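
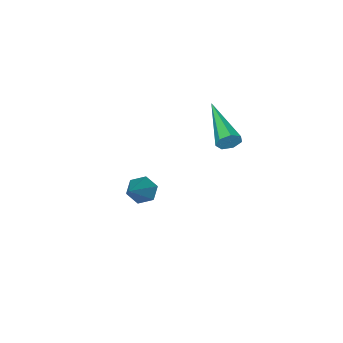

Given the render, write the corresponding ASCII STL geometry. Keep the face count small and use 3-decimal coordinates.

solid 
facet normal 0.423 0.862 -0.281
outer loop
vertex -0.411 0.164 2.171
vertex -0.564 0.381 2.607
vertex -0.127 0.135 2.51
endloop
endfacet
facet normal 0.539 -0.671 -0.509
outer loop
vertex -0.411 0.164 2.171
vertex -0.127 0.135 2.51
vertex -1.476 -1.481 3.213
endloop
endfacet
facet normal 0.422 0.861 -0.282
outer loop
vertex -0.127 0.135 2.51
vertex -0.564 0.381 2.607
vertex -0.173 0.292 2.921
endloop
endfacet
facet normal 0.793 -0.534 0.293
outer loop
vertex -0.127 0.135 2.51
vertex -0.173 0.292 2.921
vertex -1.476 -1.481 3.213
endloop
endfacet
facet normal 0.421 0.862 -0.280
outer loop
vertex -0.173 0.292 2.921
vertex -0.564 0.381 2.607
vertex -0.513 0.515 3.096
endloop
endfacet
facet normal 0.384 -0.132 0.914
outer loop
vertex -0.173 0.292 2.921
vertex -0.513 0.515 3.096
vertex -1.476 -1.481 3.213
endloop
endfacet
facet normal 0.422 0.862 -0.280
outer loop
vertex -0.513 0.515 3.096
vertex -0.564 0.381 2.607
vertex -0.891 0.637 2.902
endloop
endfacet
facet normal -0.382 0.237 0.893
outer loop
vertex -0.513 0.515 3.096
vertex -0.891 0.637 2.902
vertex -1.476 -1.481 3.213
endloop
endfacet
facet normal 0.422 0.862 -0.280
outer loop
vertex -0.891 0.637 2.902
vertex -0.564 0.381 2.607
vertex -1.023 0.566 2.485
endloop
endfacet
facet normal -0.925 0.291 0.243
outer loop
vertex -0.891 0.637 2.902
vertex -1.023 0.566 2.485
vertex -1.476 -1.481 3.213
endloop
endfacet
facet normal 0.422 0.862 -0.280
outer loop
vertex -1.023 0.566 2.485
vertex -0.564 0.381 2.607
vertex -0.81 0.356 2.16
endloop
endfacet
facet normal -0.839 -0.008 -0.544
outer loop
vertex -1.023 0.566 2.485
vertex -0.81 0.356 2.16
vertex -1.476 -1.481 3.213
endloop
endfacet
facet normal 0.422 0.862 -0.281
outer loop
vertex -0.81 0.356 2.16
vertex -0.564 0.381 2.607
vertex -0.411 0.164 2.171
endloop
endfacet
facet normal -0.186 -0.437 -0.880
outer loop
vertex -0.81 0.356 2.16
vertex -0.411 0.164 2.171
vertex -1.476 -1.481 3.213
endloop
endfacet
facet normal -0.674 -0.411 -0.613
outer loop
vertex 0.246 -3.657 -2.964
vertex -0.115 -3.817 -2.46
vertex -0.199 -3.251 -2.747
endloop
endfacet
facet normal 0.412 0.737 -0.536
outer loop
vertex 0.246 -3.657 -2.964
vertex -0.199 -3.251 -2.747
vertex 1.315 -2.943 -1.16
endloop
endfacet
facet normal -0.674 -0.411 -0.613
outer loop
vertex -0.199 -3.251 -2.747
vertex -0.115 -3.817 -2.46
vertex -0.56 -3.411 -2.243
endloop
endfacet
facet normal -0.292 0.952 0.093
outer loop
vertex -0.199 -3.251 -2.747
vertex -0.56 -3.411 -2.243
vertex 1.315 -2.943 -1.16
endloop
endfacet
facet normal -0.675 -0.412 -0.613
outer loop
vertex -0.56 -3.411 -2.243
vertex -0.115 -3.817 -2.46
vertex -0.475 -3.977 -1.956
endloop
endfacet
facet normal -0.532 0.318 0.785
outer loop
vertex -0.56 -3.411 -2.243
vertex -0.475 -3.977 -1.956
vertex 1.315 -2.943 -1.16
endloop
endfacet
facet normal -0.674 -0.414 -0.612
outer loop
vertex -0.475 -3.977 -1.956
vertex -0.115 -3.817 -2.46
vertex -0.03 -4.382 -2.172
endloop
endfacet
facet normal -0.071 -0.529 0.846
outer loop
vertex -0.475 -3.977 -1.956
vertex -0.03 -4.382 -2.172
vertex 1.315 -2.943 -1.16
endloop
endfacet
facet normal -0.674 -0.413 -0.612
outer loop
vertex -0.03 -4.382 -2.172
vertex -0.115 -3.817 -2.46
vertex 0.33 -4.222 -2.677
endloop
endfacet
facet normal 0.633 -0.743 0.216
outer loop
vertex -0.03 -4.382 -2.172
vertex 0.33 -4.222 -2.677
vertex 1.315 -2.943 -1.16
endloop
endfacet
facet normal -0.674 -0.412 -0.613
outer loop
vertex 0.33 -4.222 -2.677
vertex -0.115 -3.817 -2.46
vertex 0.246 -3.657 -2.964
endloop
endfacet
facet normal 0.874 -0.111 -0.474
outer loop
vertex 0.33 -4.222 -2.677
vertex 0.246 -3.657 -2.964
vertex 1.315 -2.943 -1.16
endloop
endfacet

endsolid


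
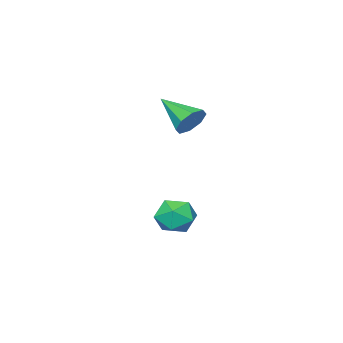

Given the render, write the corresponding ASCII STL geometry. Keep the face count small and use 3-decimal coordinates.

solid 
facet normal -0.030 0.876 -0.481
outer loop
vertex -0.413 -3.603 2.266
vertex -0.674 -3.308 2.82
vertex -0.045 -3.416 2.584
endloop
endfacet
facet normal 0.668 -0.622 -0.407
outer loop
vertex -0.413 -3.603 2.266
vertex -0.045 -3.416 2.584
vertex -0.626 -4.692 3.58
endloop
endfacet
facet normal -0.030 0.876 -0.481
outer loop
vertex -0.045 -3.416 2.584
vertex -0.674 -3.308 2.82
vertex -0.046 -3.166 3.04
endloop
endfacet
facet normal 0.940 -0.299 0.166
outer loop
vertex -0.045 -3.416 2.584
vertex -0.046 -3.166 3.04
vertex -0.626 -4.692 3.58
endloop
endfacet
facet normal -0.030 0.877 -0.480
outer loop
vertex -0.046 -3.166 3.04
vertex -0.674 -3.308 2.82
vertex -0.414 -2.999 3.368
endloop
endfacet
facet normal 0.668 0.010 0.744
outer loop
vertex -0.046 -3.166 3.04
vertex -0.414 -2.999 3.368
vertex -0.626 -4.692 3.58
endloop
endfacet
facet normal -0.030 0.877 -0.480
outer loop
vertex -0.414 -2.999 3.368
vertex -0.674 -3.308 2.82
vertex -0.934 -3.013 3.375
endloop
endfacet
facet normal 0.010 0.123 0.992
outer loop
vertex -0.414 -2.999 3.368
vertex -0.934 -3.013 3.375
vertex -0.626 -4.692 3.58
endloop
endfacet
facet normal -0.029 0.877 -0.480
outer loop
vertex -0.934 -3.013 3.375
vertex -0.674 -3.308 2.82
vertex -1.302 -3.199 3.057
endloop
endfacet
facet normal -0.646 -0.025 0.763
outer loop
vertex -0.934 -3.013 3.375
vertex -1.302 -3.199 3.057
vertex -0.626 -4.692 3.58
endloop
endfacet
facet normal -0.030 0.876 -0.481
outer loop
vertex -1.302 -3.199 3.057
vertex -0.674 -3.308 2.82
vertex -1.301 -3.45 2.6
endloop
endfacet
facet normal -0.918 -0.349 0.190
outer loop
vertex -1.302 -3.199 3.057
vertex -1.301 -3.45 2.6
vertex -0.626 -4.692 3.58
endloop
endfacet
facet normal -0.030 0.876 -0.481
outer loop
vertex -1.301 -3.45 2.6
vertex -0.674 -3.308 2.82
vertex -0.933 -3.617 2.273
endloop
endfacet
facet normal -0.645 -0.658 -0.390
outer loop
vertex -1.301 -3.45 2.6
vertex -0.933 -3.617 2.273
vertex -0.626 -4.692 3.58
endloop
endfacet
facet normal -0.030 0.876 -0.481
outer loop
vertex -0.933 -3.617 2.273
vertex -0.674 -3.308 2.82
vertex -0.413 -3.603 2.266
endloop
endfacet
facet normal 0.012 -0.771 -0.637
outer loop
vertex -0.933 -3.617 2.273
vertex -0.413 -3.603 2.266
vertex -0.626 -4.692 3.58
endloop
endfacet
facet normal -0.559 0.768 0.314
outer loop
vertex -0.684 -3.03 -1.477
vertex -0.281 -3.034 -0.751
vertex 0.002 -2.571 -1.379
endloop
endfacet
facet normal -0.472 0.789 -0.393
outer loop
vertex -0.684 -3.03 -1.477
vertex 0.002 -2.571 -1.379
vertex -0.118 -2.994 -2.084
endloop
endfacet
facet normal -0.725 0.179 -0.665
outer loop
vertex -0.684 -3.03 -1.477
vertex -0.118 -2.994 -2.084
vertex -0.474 -3.719 -1.891
endloop
endfacet
facet normal -0.968 -0.220 -0.125
outer loop
vertex -0.684 -3.03 -1.477
vertex -0.474 -3.719 -1.891
vertex -0.575 -3.744 -1.067
endloop
endfacet
facet normal -0.865 0.144 0.481
outer loop
vertex -0.684 -3.03 -1.477
vertex -0.575 -3.744 -1.067
vertex -0.281 -3.034 -0.751
endloop
endfacet
facet normal 0.227 0.818 -0.529
outer loop
vertex -0.118 -2.994 -2.084
vertex 0.002 -2.571 -1.379
vertex 0.635 -2.976 -1.733
endloop
endfacet
facet normal 0.088 0.782 0.616
outer loop
vertex 0.002 -2.571 -1.379
vertex -0.281 -3.034 -0.751
vertex 0.534 -3.001 -0.909
endloop
endfacet
facet normal -0.407 -0.225 0.885
outer loop
vertex -0.281 -3.034 -0.751
vertex -0.575 -3.744 -1.067
vertex 0.178 -3.726 -0.716
endloop
endfacet
facet normal -0.574 -0.814 -0.095
outer loop
vertex -0.575 -3.744 -1.067
vertex -0.474 -3.719 -1.891
vertex 0.058 -4.149 -1.421
endloop
endfacet
facet normal -0.181 -0.169 -0.969
outer loop
vertex -0.474 -3.719 -1.891
vertex -0.118 -2.994 -2.084
vertex 0.341 -3.686 -2.049
endloop
endfacet
facet normal 0.968 0.220 0.125
outer loop
vertex 0.744 -3.69 -1.323
vertex 0.635 -2.976 -1.733
vertex 0.534 -3.001 -0.909
endloop
endfacet
facet normal 0.725 -0.179 0.665
outer loop
vertex 0.744 -3.69 -1.323
vertex 0.534 -3.001 -0.909
vertex 0.178 -3.726 -0.716
endloop
endfacet
facet normal 0.472 -0.789 0.393
outer loop
vertex 0.744 -3.69 -1.323
vertex 0.178 -3.726 -0.716
vertex 0.058 -4.149 -1.421
endloop
endfacet
facet normal 0.559 -0.768 -0.314
outer loop
vertex 0.744 -3.69 -1.323
vertex 0.058 -4.149 -1.421
vertex 0.341 -3.686 -2.049
endloop
endfacet
facet normal 0.865 -0.144 -0.481
outer loop
vertex 0.744 -3.69 -1.323
vertex 0.341 -3.686 -2.049
vertex 0.635 -2.976 -1.733
endloop
endfacet
facet normal 0.574 0.814 0.095
outer loop
vertex 0.534 -3.001 -0.909
vertex 0.635 -2.976 -1.733
vertex 0.002 -2.571 -1.379
endloop
endfacet
facet normal 0.181 0.169 0.969
outer loop
vertex 0.178 -3.726 -0.716
vertex 0.534 -3.001 -0.909
vertex -0.281 -3.034 -0.751
endloop
endfacet
facet normal -0.227 -0.818 0.529
outer loop
vertex 0.058 -4.149 -1.421
vertex 0.178 -3.726 -0.716
vertex -0.575 -3.744 -1.067
endloop
endfacet
facet normal -0.088 -0.782 -0.616
outer loop
vertex 0.341 -3.686 -2.049
vertex 0.058 -4.149 -1.421
vertex -0.474 -3.719 -1.891
endloop
endfacet
facet normal 0.407 0.225 -0.885
outer loop
vertex 0.635 -2.976 -1.733
vertex 0.341 -3.686 -2.049
vertex -0.118 -2.994 -2.084
endloop
endfacet

endsolid


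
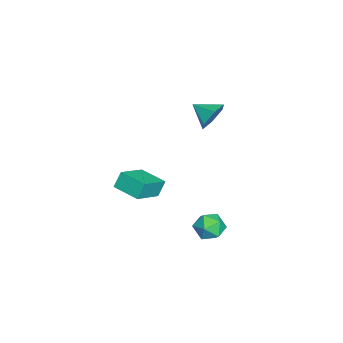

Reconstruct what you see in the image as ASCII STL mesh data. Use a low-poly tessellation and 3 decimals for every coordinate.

solid 
facet normal -0.803 0.404 -0.439
outer loop
vertex -0.8 -1.946 -1.965
vertex -0.078 -0.7 -2.139
vertex -0.491 -2.241 -2.802
endloop
endfacet
facet normal -0.497 -0.859 0.119
outer loop
vertex 0.938 -2.96 -2.021
vertex -0.8 -1.946 -1.965
vertex -0.491 -2.241 -2.802
endloop
endfacet
facet normal -0.802 0.404 -0.439
outer loop
vertex -0.491 -2.241 -2.802
vertex -0.078 -0.7 -2.139
vertex 0.231 -0.996 -2.976
endloop
endfacet
facet normal 0.328 -0.315 -0.891
outer loop
vertex 0.231 -0.996 -2.976
vertex 0.938 -2.96 -2.021
vertex -0.491 -2.241 -2.802
endloop
endfacet
facet normal -0.328 0.315 0.891
outer loop
vertex -0.8 -1.946 -1.965
vertex 1.351 -1.419 -1.358
vertex -0.078 -0.7 -2.139
endloop
endfacet
facet normal -0.497 -0.859 0.120
outer loop
vertex 0.629 -2.664 -1.184
vertex -0.8 -1.946 -1.965
vertex 0.938 -2.96 -2.021
endloop
endfacet
facet normal -0.328 0.315 0.890
outer loop
vertex 0.629 -2.664 -1.184
vertex 1.351 -1.419 -1.358
vertex -0.8 -1.946 -1.965
endloop
endfacet
facet normal 0.498 0.859 -0.120
outer loop
vertex -0.078 -0.7 -2.139
vertex 1.351 -1.419 -1.358
vertex 0.231 -0.996 -2.976
endloop
endfacet
facet normal 0.329 -0.315 -0.891
outer loop
vertex 1.66 -1.714 -2.195
vertex 0.938 -2.96 -2.021
vertex 0.231 -0.996 -2.976
endloop
endfacet
facet normal 0.497 0.859 -0.119
outer loop
vertex 0.231 -0.996 -2.976
vertex 1.351 -1.419 -1.358
vertex 1.66 -1.714 -2.195
endloop
endfacet
facet normal 0.803 -0.404 0.439
outer loop
vertex 1.66 -1.714 -2.195
vertex 0.629 -2.664 -1.184
vertex 0.938 -2.96 -2.021
endloop
endfacet
facet normal 0.803 -0.404 0.439
outer loop
vertex 1.351 -1.419 -1.358
vertex 0.629 -2.664 -1.184
vertex 1.66 -1.714 -2.195
endloop
endfacet
facet normal 0.330 0.852 -0.405
outer loop
vertex -2.713 0.671 -0.13
vertex -3.025 1.129 0.579
vertex -2.185 0.807 0.586
endloop
endfacet
facet normal 0.451 -0.877 -0.166
outer loop
vertex -2.713 0.671 -0.13
vertex -2.185 0.807 0.586
vertex -3.435 0.071 1.081
endloop
endfacet
facet normal 0.330 0.852 -0.405
outer loop
vertex -2.185 0.807 0.586
vertex -3.025 1.129 0.579
vertex -2.497 1.265 1.295
endloop
endfacet
facet normal 0.568 -0.555 0.608
outer loop
vertex -2.185 0.807 0.586
vertex -2.497 1.265 1.295
vertex -3.435 0.071 1.081
endloop
endfacet
facet normal 0.330 0.853 -0.405
outer loop
vertex -2.497 1.265 1.295
vertex -3.025 1.129 0.579
vertex -3.338 1.587 1.288
endloop
endfacet
facet normal -0.059 -0.131 0.990
outer loop
vertex -2.497 1.265 1.295
vertex -3.338 1.587 1.288
vertex -3.435 0.071 1.081
endloop
endfacet
facet normal 0.330 0.853 -0.405
outer loop
vertex -3.338 1.587 1.288
vertex -3.025 1.129 0.579
vertex -3.866 1.451 0.571
endloop
endfacet
facet normal -0.802 -0.030 0.596
outer loop
vertex -3.338 1.587 1.288
vertex -3.866 1.451 0.571
vertex -3.435 0.071 1.081
endloop
endfacet
facet normal 0.330 0.852 -0.405
outer loop
vertex -3.866 1.451 0.571
vertex -3.025 1.129 0.579
vertex -3.553 0.993 -0.137
endloop
endfacet
facet normal -0.919 -0.353 -0.178
outer loop
vertex -3.866 1.451 0.571
vertex -3.553 0.993 -0.137
vertex -3.435 0.071 1.081
endloop
endfacet
facet normal 0.330 0.852 -0.405
outer loop
vertex -3.553 0.993 -0.137
vertex -3.025 1.129 0.579
vertex -2.713 0.671 -0.13
endloop
endfacet
facet normal -0.293 -0.776 -0.559
outer loop
vertex -3.553 0.993 -0.137
vertex -2.713 0.671 -0.13
vertex -3.435 0.071 1.081
endloop
endfacet
facet normal -0.300 0.816 0.494
outer loop
vertex 3.017 2.607 -2.583
vertex 2.643 2.127 -2.017
vertex 3.435 2.354 -1.911
endloop
endfacet
facet normal 0.317 0.936 0.155
outer loop
vertex 3.017 2.607 -2.583
vertex 3.435 2.354 -1.911
vertex 3.805 2.352 -2.655
endloop
endfacet
facet normal 0.214 0.814 -0.541
outer loop
vertex 3.017 2.607 -2.583
vertex 3.805 2.352 -2.655
vertex 3.241 2.124 -3.221
endloop
endfacet
facet normal -0.467 0.619 -0.632
outer loop
vertex 3.017 2.607 -2.583
vertex 3.241 2.124 -3.221
vertex 2.523 1.985 -2.827
endloop
endfacet
facet normal -0.784 0.620 0.008
outer loop
vertex 3.017 2.607 -2.583
vertex 2.523 1.985 -2.827
vertex 2.643 2.127 -2.017
endloop
endfacet
facet normal 0.794 0.462 0.394
outer loop
vertex 3.805 2.352 -2.655
vertex 3.435 2.354 -1.911
vertex 3.917 1.715 -2.133
endloop
endfacet
facet normal -0.203 0.270 0.941
outer loop
vertex 3.435 2.354 -1.911
vertex 2.643 2.127 -2.017
vertex 3.199 1.576 -1.739
endloop
endfacet
facet normal -0.987 -0.047 0.154
outer loop
vertex 2.643 2.127 -2.017
vertex 2.523 1.985 -2.827
vertex 2.635 1.348 -2.305
endloop
endfacet
facet normal -0.473 -0.051 -0.880
outer loop
vertex 2.523 1.985 -2.827
vertex 3.241 2.124 -3.221
vertex 3.005 1.346 -3.049
endloop
endfacet
facet normal 0.628 0.264 -0.732
outer loop
vertex 3.241 2.124 -3.221
vertex 3.805 2.352 -2.655
vertex 3.797 1.573 -2.943
endloop
endfacet
facet normal 0.467 -0.619 0.632
outer loop
vertex 3.423 1.093 -2.377
vertex 3.917 1.715 -2.133
vertex 3.199 1.576 -1.739
endloop
endfacet
facet normal -0.214 -0.814 0.541
outer loop
vertex 3.423 1.093 -2.377
vertex 3.199 1.576 -1.739
vertex 2.635 1.348 -2.305
endloop
endfacet
facet normal -0.317 -0.936 -0.155
outer loop
vertex 3.423 1.093 -2.377
vertex 2.635 1.348 -2.305
vertex 3.005 1.346 -3.049
endloop
endfacet
facet normal 0.300 -0.816 -0.494
outer loop
vertex 3.423 1.093 -2.377
vertex 3.005 1.346 -3.049
vertex 3.797 1.573 -2.943
endloop
endfacet
facet normal 0.784 -0.620 -0.008
outer loop
vertex 3.423 1.093 -2.377
vertex 3.797 1.573 -2.943
vertex 3.917 1.715 -2.133
endloop
endfacet
facet normal 0.473 0.051 0.880
outer loop
vertex 3.199 1.576 -1.739
vertex 3.917 1.715 -2.133
vertex 3.435 2.354 -1.911
endloop
endfacet
facet normal -0.628 -0.264 0.732
outer loop
vertex 2.635 1.348 -2.305
vertex 3.199 1.576 -1.739
vertex 2.643 2.127 -2.017
endloop
endfacet
facet normal -0.794 -0.462 -0.394
outer loop
vertex 3.005 1.346 -3.049
vertex 2.635 1.348 -2.305
vertex 2.523 1.985 -2.827
endloop
endfacet
facet normal 0.203 -0.270 -0.941
outer loop
vertex 3.797 1.573 -2.943
vertex 3.005 1.346 -3.049
vertex 3.241 2.124 -3.221
endloop
endfacet
facet normal 0.987 0.047 -0.154
outer loop
vertex 3.917 1.715 -2.133
vertex 3.797 1.573 -2.943
vertex 3.805 2.352 -2.655
endloop
endfacet

endsolid


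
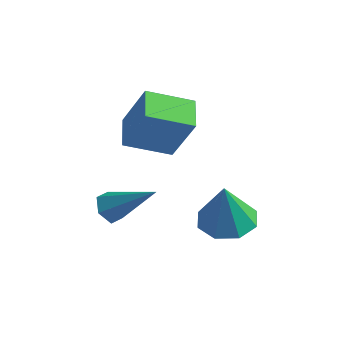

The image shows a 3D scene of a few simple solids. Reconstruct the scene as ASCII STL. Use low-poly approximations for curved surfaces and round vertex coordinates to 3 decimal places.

solid 
facet normal -0.017 0.155 -0.988
outer loop
vertex 1.619 2.006 -3.417
vertex 0.985 1.166 -3.538
vertex 0.833 2.202 -3.373
endloop
endfacet
facet normal 0.227 0.778 0.586
outer loop
vertex 1.619 2.006 -3.417
vertex 0.833 2.202 -3.373
vertex 1.015 0.874 -1.682
endloop
endfacet
facet normal -0.016 0.155 -0.988
outer loop
vertex 0.833 2.202 -3.373
vertex 0.985 1.166 -3.538
vertex 0.136 1.791 -3.426
endloop
endfacet
facet normal -0.445 0.680 0.582
outer loop
vertex 0.833 2.202 -3.373
vertex 0.136 1.791 -3.426
vertex 1.015 0.874 -1.682
endloop
endfacet
facet normal -0.016 0.155 -0.988
outer loop
vertex 0.136 1.791 -3.426
vertex 0.985 1.166 -3.538
vertex -0.064 1.014 -3.545
endloop
endfacet
facet normal -0.852 0.142 0.504
outer loop
vertex 0.136 1.791 -3.426
vertex -0.064 1.014 -3.545
vertex 1.015 0.874 -1.682
endloop
endfacet
facet normal -0.016 0.156 -0.988
outer loop
vertex -0.064 1.014 -3.545
vertex 0.985 1.166 -3.538
vertex 0.35 0.326 -3.66
endloop
endfacet
facet normal -0.755 -0.521 0.398
outer loop
vertex -0.064 1.014 -3.545
vertex 0.35 0.326 -3.66
vertex 1.015 0.874 -1.682
endloop
endfacet
facet normal -0.016 0.156 -0.988
outer loop
vertex 0.35 0.326 -3.66
vertex 0.985 1.166 -3.538
vertex 1.136 0.13 -3.704
endloop
endfacet
facet normal -0.211 -0.921 0.326
outer loop
vertex 0.35 0.326 -3.66
vertex 1.136 0.13 -3.704
vertex 1.015 0.874 -1.682
endloop
endfacet
facet normal -0.017 0.156 -0.988
outer loop
vertex 1.136 0.13 -3.704
vertex 0.985 1.166 -3.538
vertex 1.833 0.541 -3.651
endloop
endfacet
facet normal 0.461 -0.824 0.331
outer loop
vertex 1.136 0.13 -3.704
vertex 1.833 0.541 -3.651
vertex 1.015 0.874 -1.682
endloop
endfacet
facet normal -0.017 0.156 -0.988
outer loop
vertex 1.833 0.541 -3.651
vertex 0.985 1.166 -3.538
vertex 2.033 1.318 -3.532
endloop
endfacet
facet normal 0.867 -0.286 0.408
outer loop
vertex 1.833 0.541 -3.651
vertex 2.033 1.318 -3.532
vertex 1.015 0.874 -1.682
endloop
endfacet
facet normal -0.017 0.155 -0.988
outer loop
vertex 2.033 1.318 -3.532
vertex 0.985 1.166 -3.538
vertex 1.619 2.006 -3.417
endloop
endfacet
facet normal 0.770 0.377 0.514
outer loop
vertex 2.033 1.318 -3.532
vertex 1.619 2.006 -3.417
vertex 1.015 0.874 -1.682
endloop
endfacet
facet normal -0.764 -0.175 -0.621
outer loop
vertex -2.098 -0.508 -3.71
vertex -2.474 -0.707 -3.191
vertex -2.471 -0.063 -3.376
endloop
endfacet
facet normal 0.514 0.747 -0.421
outer loop
vertex -2.098 -0.508 -3.71
vertex -2.471 -0.063 -3.376
vertex -0.846 -0.333 -1.869
endloop
endfacet
facet normal -0.764 -0.175 -0.621
outer loop
vertex -2.471 -0.063 -3.376
vertex -2.474 -0.707 -3.191
vertex -2.847 -0.261 -2.858
endloop
endfacet
facet normal -0.107 0.952 0.286
outer loop
vertex -2.471 -0.063 -3.376
vertex -2.847 -0.261 -2.858
vertex -0.846 -0.333 -1.869
endloop
endfacet
facet normal -0.764 -0.176 -0.620
outer loop
vertex -2.847 -0.261 -2.858
vertex -2.474 -0.707 -3.191
vertex -2.849 -0.905 -2.673
endloop
endfacet
facet normal -0.422 0.252 0.871
outer loop
vertex -2.847 -0.261 -2.858
vertex -2.849 -0.905 -2.673
vertex -0.846 -0.333 -1.869
endloop
endfacet
facet normal -0.765 -0.175 -0.620
outer loop
vertex -2.849 -0.905 -2.673
vertex -2.474 -0.707 -3.191
vertex -2.476 -1.351 -3.007
endloop
endfacet
facet normal -0.113 -0.654 0.748
outer loop
vertex -2.849 -0.905 -2.673
vertex -2.476 -1.351 -3.007
vertex -0.846 -0.333 -1.869
endloop
endfacet
facet normal -0.764 -0.175 -0.622
outer loop
vertex -2.476 -1.351 -3.007
vertex -2.474 -0.707 -3.191
vertex -2.1 -1.152 -3.525
endloop
endfacet
facet normal 0.509 -0.860 0.039
outer loop
vertex -2.476 -1.351 -3.007
vertex -2.1 -1.152 -3.525
vertex -0.846 -0.333 -1.869
endloop
endfacet
facet normal -0.764 -0.176 -0.621
outer loop
vertex -2.1 -1.152 -3.525
vertex -2.474 -0.707 -3.191
vertex -2.098 -0.508 -3.71
endloop
endfacet
facet normal 0.823 -0.159 -0.545
outer loop
vertex -2.1 -1.152 -3.525
vertex -2.098 -0.508 -3.71
vertex -0.846 -0.333 -1.869
endloop
endfacet
facet normal -0.719 -0.591 0.364
outer loop
vertex -1.897 0.614 0.905
vertex -2.591 1.654 1.223
vertex -2.811 0.576 -0.963
endloop
endfacet
facet normal 0.538 -0.806 -0.247
outer loop
vertex -1.509 1.646 -1.623
vertex -1.897 0.614 0.905
vertex -2.811 0.576 -0.963
endloop
endfacet
facet normal -0.719 -0.591 0.364
outer loop
vertex -2.811 0.576 -0.963
vertex -2.591 1.654 1.223
vertex -3.505 1.616 -0.645
endloop
endfacet
facet normal -0.440 -0.019 -0.898
outer loop
vertex -3.505 1.616 -0.645
vertex -1.509 1.646 -1.623
vertex -2.811 0.576 -0.963
endloop
endfacet
facet normal 0.440 0.019 0.898
outer loop
vertex -1.897 0.614 0.905
vertex -1.289 2.724 0.563
vertex -2.591 1.654 1.223
endloop
endfacet
facet normal 0.538 -0.806 -0.247
outer loop
vertex -0.595 1.684 0.245
vertex -1.897 0.614 0.905
vertex -1.509 1.646 -1.623
endloop
endfacet
facet normal 0.440 0.019 0.898
outer loop
vertex -0.595 1.684 0.245
vertex -1.289 2.724 0.563
vertex -1.897 0.614 0.905
endloop
endfacet
facet normal -0.538 0.806 0.247
outer loop
vertex -2.591 1.654 1.223
vertex -1.289 2.724 0.563
vertex -3.505 1.616 -0.645
endloop
endfacet
facet normal -0.440 -0.019 -0.898
outer loop
vertex -2.203 2.686 -1.305
vertex -1.509 1.646 -1.623
vertex -3.505 1.616 -0.645
endloop
endfacet
facet normal -0.538 0.806 0.247
outer loop
vertex -3.505 1.616 -0.645
vertex -1.289 2.724 0.563
vertex -2.203 2.686 -1.305
endloop
endfacet
facet normal 0.719 0.591 -0.364
outer loop
vertex -2.203 2.686 -1.305
vertex -0.595 1.684 0.245
vertex -1.509 1.646 -1.623
endloop
endfacet
facet normal 0.719 0.591 -0.364
outer loop
vertex -1.289 2.724 0.563
vertex -0.595 1.684 0.245
vertex -2.203 2.686 -1.305
endloop
endfacet

endsolid


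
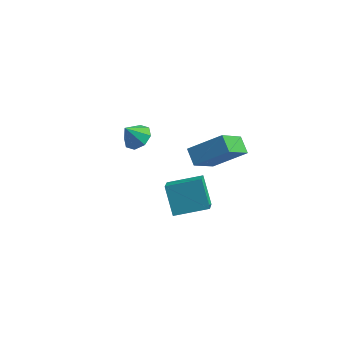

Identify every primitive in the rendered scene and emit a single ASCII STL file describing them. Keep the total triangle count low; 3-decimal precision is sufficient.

solid 
facet normal -0.774 -0.297 -0.559
outer loop
vertex -0.883 0.18 -2.545
vertex -1.482 0.836 -2.064
vertex -0.417 1.659 -3.977
endloop
endfacet
facet normal 0.593 -0.649 -0.477
outer loop
vertex 1.162 2.264 -2.836
vertex -0.883 0.18 -2.545
vertex -0.417 1.659 -3.977
endloop
endfacet
facet normal -0.774 -0.297 -0.559
outer loop
vertex -0.417 1.659 -3.977
vertex -1.482 0.836 -2.064
vertex -1.016 2.314 -3.495
endloop
endfacet
facet normal 0.221 0.701 -0.678
outer loop
vertex -1.016 2.314 -3.495
vertex 1.162 2.264 -2.836
vertex -0.417 1.659 -3.977
endloop
endfacet
facet normal -0.222 -0.700 0.679
outer loop
vertex -0.883 0.18 -2.545
vertex 0.097 1.441 -0.923
vertex -1.482 0.836 -2.064
endloop
endfacet
facet normal 0.593 -0.649 -0.477
outer loop
vertex 0.696 0.786 -1.405
vertex -0.883 0.18 -2.545
vertex 1.162 2.264 -2.836
endloop
endfacet
facet normal -0.221 -0.701 0.678
outer loop
vertex 0.696 0.786 -1.405
vertex 0.097 1.441 -0.923
vertex -0.883 0.18 -2.545
endloop
endfacet
facet normal -0.593 0.649 0.477
outer loop
vertex -1.482 0.836 -2.064
vertex 0.097 1.441 -0.923
vertex -1.016 2.314 -3.495
endloop
endfacet
facet normal 0.221 0.700 -0.679
outer loop
vertex 0.563 2.92 -2.355
vertex 1.162 2.264 -2.836
vertex -1.016 2.314 -3.495
endloop
endfacet
facet normal -0.593 0.649 0.477
outer loop
vertex -1.016 2.314 -3.495
vertex 0.097 1.441 -0.923
vertex 0.563 2.92 -2.355
endloop
endfacet
facet normal 0.774 0.297 0.559
outer loop
vertex 0.563 2.92 -2.355
vertex 0.696 0.786 -1.405
vertex 1.162 2.264 -2.836
endloop
endfacet
facet normal 0.774 0.297 0.559
outer loop
vertex 0.097 1.441 -0.923
vertex 0.696 0.786 -1.405
vertex 0.563 2.92 -2.355
endloop
endfacet
facet normal 0.442 0.327 -0.835
outer loop
vertex -3.154 0.051 -0.148
vertex -3.54 -0.485 -0.562
vertex -3.68 0.251 -0.348
endloop
endfacet
facet normal -0.094 0.570 0.817
outer loop
vertex -3.154 0.051 -0.148
vertex -3.68 0.251 -0.348
vertex -4.04 -0.855 0.382
endloop
endfacet
facet normal 0.442 0.327 -0.835
outer loop
vertex -3.68 0.251 -0.348
vertex -3.54 -0.485 -0.562
vertex -4.123 0.02 -0.673
endloop
endfacet
facet normal -0.661 0.551 0.509
outer loop
vertex -3.68 0.251 -0.348
vertex -4.123 0.02 -0.673
vertex -4.04 -0.855 0.382
endloop
endfacet
facet normal 0.442 0.326 -0.836
outer loop
vertex -4.123 0.02 -0.673
vertex -3.54 -0.485 -0.562
vertex -4.226 -0.507 -0.933
endloop
endfacet
facet normal -0.980 0.109 0.167
outer loop
vertex -4.123 0.02 -0.673
vertex -4.226 -0.507 -0.933
vertex -4.04 -0.855 0.382
endloop
endfacet
facet normal 0.441 0.327 -0.836
outer loop
vertex -4.226 -0.507 -0.933
vertex -3.54 -0.485 -0.562
vertex -3.926 -1.022 -0.976
endloop
endfacet
facet normal -0.864 -0.503 -0.011
outer loop
vertex -4.226 -0.507 -0.933
vertex -3.926 -1.022 -0.976
vertex -4.04 -0.855 0.382
endloop
endfacet
facet normal 0.442 0.326 -0.835
outer loop
vertex -3.926 -1.022 -0.976
vertex -3.54 -0.485 -0.562
vertex -3.401 -1.222 -0.776
endloop
endfacet
facet normal -0.382 -0.921 0.081
outer loop
vertex -3.926 -1.022 -0.976
vertex -3.401 -1.222 -0.776
vertex -4.04 -0.855 0.382
endloop
endfacet
facet normal 0.442 0.326 -0.836
outer loop
vertex -3.401 -1.222 -0.776
vertex -3.54 -0.485 -0.562
vertex -2.957 -0.991 -0.451
endloop
endfacet
facet normal 0.185 -0.903 0.388
outer loop
vertex -3.401 -1.222 -0.776
vertex -2.957 -0.991 -0.451
vertex -4.04 -0.855 0.382
endloop
endfacet
facet normal 0.443 0.328 -0.834
outer loop
vertex -2.957 -0.991 -0.451
vertex -3.54 -0.485 -0.562
vertex -2.855 -0.464 -0.19
endloop
endfacet
facet normal 0.504 -0.460 0.731
outer loop
vertex -2.957 -0.991 -0.451
vertex -2.855 -0.464 -0.19
vertex -4.04 -0.855 0.382
endloop
endfacet
facet normal 0.444 0.326 -0.835
outer loop
vertex -2.855 -0.464 -0.19
vertex -3.54 -0.485 -0.562
vertex -3.154 0.051 -0.148
endloop
endfacet
facet normal 0.389 0.152 0.909
outer loop
vertex -2.855 -0.464 -0.19
vertex -3.154 0.051 -0.148
vertex -4.04 -0.855 0.382
endloop
endfacet
facet normal -0.440 0.494 0.750
outer loop
vertex -0.643 -4.306 0.54
vertex 0.875 -3.556 0.938
vertex -0.905 -3.37 -0.23
endloop
endfacet
facet normal -0.872 -0.432 -0.229
outer loop
vertex -0.195 -4.164 -1.438
vertex -0.643 -4.306 0.54
vertex -0.905 -3.37 -0.23
endloop
endfacet
facet normal -0.441 0.494 0.750
outer loop
vertex -0.905 -3.37 -0.23
vertex 0.875 -3.556 0.938
vertex 0.614 -2.619 0.168
endloop
endfacet
facet normal -0.211 0.755 -0.620
outer loop
vertex 0.614 -2.619 0.168
vertex -0.195 -4.164 -1.438
vertex -0.905 -3.37 -0.23
endloop
endfacet
facet normal 0.211 -0.756 0.620
outer loop
vertex -0.643 -4.306 0.54
vertex 1.585 -4.35 -0.27
vertex 0.875 -3.556 0.938
endloop
endfacet
facet normal -0.873 -0.431 -0.229
outer loop
vertex 0.066 -5.101 -0.668
vertex -0.643 -4.306 0.54
vertex -0.195 -4.164 -1.438
endloop
endfacet
facet normal 0.211 -0.755 0.621
outer loop
vertex 0.066 -5.101 -0.668
vertex 1.585 -4.35 -0.27
vertex -0.643 -4.306 0.54
endloop
endfacet
facet normal 0.873 0.431 0.229
outer loop
vertex 0.875 -3.556 0.938
vertex 1.585 -4.35 -0.27
vertex 0.614 -2.619 0.168
endloop
endfacet
facet normal -0.210 0.755 -0.621
outer loop
vertex 1.323 -3.414 -1.04
vertex -0.195 -4.164 -1.438
vertex 0.614 -2.619 0.168
endloop
endfacet
facet normal 0.873 0.432 0.228
outer loop
vertex 0.614 -2.619 0.168
vertex 1.585 -4.35 -0.27
vertex 1.323 -3.414 -1.04
endloop
endfacet
facet normal 0.440 -0.494 -0.750
outer loop
vertex 1.323 -3.414 -1.04
vertex 0.066 -5.101 -0.668
vertex -0.195 -4.164 -1.438
endloop
endfacet
facet normal 0.441 -0.494 -0.750
outer loop
vertex 1.585 -4.35 -0.27
vertex 0.066 -5.101 -0.668
vertex 1.323 -3.414 -1.04
endloop
endfacet

endsolid


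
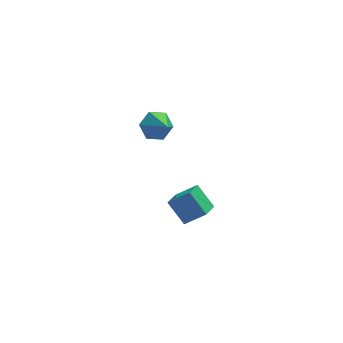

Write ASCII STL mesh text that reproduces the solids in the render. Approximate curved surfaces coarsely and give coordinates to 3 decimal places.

solid 
facet normal -0.746 0.192 -0.638
outer loop
vertex 0.649 -2.034 -3.435
vertex 1.206 -1.127 -3.813
vertex 1.312 -2.87 -4.461
endloop
endfacet
facet normal -0.493 -0.803 0.335
outer loop
vertex 2.334 -3.133 -3.587
vertex 0.649 -2.034 -3.435
vertex 1.312 -2.87 -4.461
endloop
endfacet
facet normal -0.746 0.192 -0.638
outer loop
vertex 1.312 -2.87 -4.461
vertex 1.206 -1.127 -3.813
vertex 1.869 -1.963 -4.839
endloop
endfacet
facet normal 0.448 -0.564 -0.694
outer loop
vertex 1.869 -1.963 -4.839
vertex 2.334 -3.133 -3.587
vertex 1.312 -2.87 -4.461
endloop
endfacet
facet normal -0.448 0.564 0.694
outer loop
vertex 0.649 -2.034 -3.435
vertex 2.228 -1.39 -2.939
vertex 1.206 -1.127 -3.813
endloop
endfacet
facet normal -0.493 -0.803 0.335
outer loop
vertex 1.671 -2.297 -2.561
vertex 0.649 -2.034 -3.435
vertex 2.334 -3.133 -3.587
endloop
endfacet
facet normal -0.448 0.564 0.694
outer loop
vertex 1.671 -2.297 -2.561
vertex 2.228 -1.39 -2.939
vertex 0.649 -2.034 -3.435
endloop
endfacet
facet normal 0.493 0.803 -0.335
outer loop
vertex 1.206 -1.127 -3.813
vertex 2.228 -1.39 -2.939
vertex 1.869 -1.963 -4.839
endloop
endfacet
facet normal 0.448 -0.564 -0.694
outer loop
vertex 2.891 -2.226 -3.965
vertex 2.334 -3.133 -3.587
vertex 1.869 -1.963 -4.839
endloop
endfacet
facet normal 0.493 0.803 -0.335
outer loop
vertex 1.869 -1.963 -4.839
vertex 2.228 -1.39 -2.939
vertex 2.891 -2.226 -3.965
endloop
endfacet
facet normal 0.746 -0.192 0.638
outer loop
vertex 2.891 -2.226 -3.965
vertex 1.671 -2.297 -2.561
vertex 2.334 -3.133 -3.587
endloop
endfacet
facet normal 0.746 -0.192 0.638
outer loop
vertex 2.228 -1.39 -2.939
vertex 1.671 -2.297 -2.561
vertex 2.891 -2.226 -3.965
endloop
endfacet
facet normal -0.242 0.771 -0.589
outer loop
vertex 1.5 4.153 -4.358
vertex 1.21 4.636 -3.606
vertex 2.104 4.701 -3.889
endloop
endfacet
facet normal 0.760 -0.572 -0.310
outer loop
vertex 1.5 4.153 -4.358
vertex 2.104 4.701 -3.889
vertex 1.61 3.364 -2.634
endloop
endfacet
facet normal -0.242 0.771 -0.589
outer loop
vertex 2.104 4.701 -3.889
vertex 1.21 4.636 -3.606
vertex 1.813 5.184 -3.137
endloop
endfacet
facet normal 0.932 -0.004 0.363
outer loop
vertex 2.104 4.701 -3.889
vertex 1.813 5.184 -3.137
vertex 1.61 3.364 -2.634
endloop
endfacet
facet normal -0.243 0.771 -0.589
outer loop
vertex 1.813 5.184 -3.137
vertex 1.21 4.636 -3.606
vertex 0.919 5.119 -2.853
endloop
endfacet
facet normal 0.280 0.227 0.933
outer loop
vertex 1.813 5.184 -3.137
vertex 0.919 5.119 -2.853
vertex 1.61 3.364 -2.634
endloop
endfacet
facet normal -0.243 0.771 -0.589
outer loop
vertex 0.919 5.119 -2.853
vertex 1.21 4.636 -3.606
vertex 0.316 4.571 -3.322
endloop
endfacet
facet normal -0.545 -0.111 0.831
outer loop
vertex 0.919 5.119 -2.853
vertex 0.316 4.571 -3.322
vertex 1.61 3.364 -2.634
endloop
endfacet
facet normal -0.243 0.771 -0.588
outer loop
vertex 0.316 4.571 -3.322
vertex 1.21 4.636 -3.606
vertex 0.607 4.089 -4.074
endloop
endfacet
facet normal -0.717 -0.679 0.158
outer loop
vertex 0.316 4.571 -3.322
vertex 0.607 4.089 -4.074
vertex 1.61 3.364 -2.634
endloop
endfacet
facet normal -0.243 0.771 -0.589
outer loop
vertex 0.607 4.089 -4.074
vertex 1.21 4.636 -3.606
vertex 1.5 4.153 -4.358
endloop
endfacet
facet normal -0.066 -0.909 -0.412
outer loop
vertex 0.607 4.089 -4.074
vertex 1.5 4.153 -4.358
vertex 1.61 3.364 -2.634
endloop
endfacet

endsolid


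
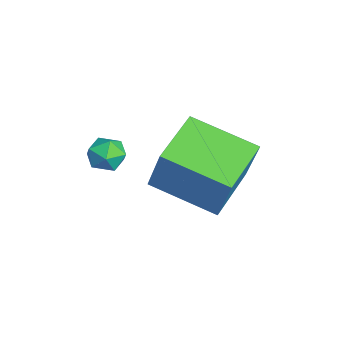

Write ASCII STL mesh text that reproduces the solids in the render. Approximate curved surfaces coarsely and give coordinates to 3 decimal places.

solid 
facet normal -0.791 0.568 0.229
outer loop
vertex 1.679 0.988 5.177
vertex 2.757 2.766 4.49
vertex 1.016 0.742 3.5
endloop
endfacet
facet normal -0.492 -0.812 0.314
outer loop
vertex 2.503 -0.326 3.07
vertex 1.679 0.988 5.177
vertex 1.016 0.742 3.5
endloop
endfacet
facet normal -0.791 0.568 0.229
outer loop
vertex 1.016 0.742 3.5
vertex 2.757 2.766 4.49
vertex 2.095 2.52 2.813
endloop
endfacet
facet normal -0.364 -0.135 -0.922
outer loop
vertex 2.095 2.52 2.813
vertex 2.503 -0.326 3.07
vertex 1.016 0.742 3.5
endloop
endfacet
facet normal 0.364 0.136 0.922
outer loop
vertex 1.679 0.988 5.177
vertex 4.244 1.698 4.06
vertex 2.757 2.766 4.49
endloop
endfacet
facet normal -0.493 -0.812 0.314
outer loop
vertex 3.165 -0.08 4.747
vertex 1.679 0.988 5.177
vertex 2.503 -0.326 3.07
endloop
endfacet
facet normal 0.364 0.135 0.922
outer loop
vertex 3.165 -0.08 4.747
vertex 4.244 1.698 4.06
vertex 1.679 0.988 5.177
endloop
endfacet
facet normal 0.492 0.812 -0.314
outer loop
vertex 2.757 2.766 4.49
vertex 4.244 1.698 4.06
vertex 2.095 2.52 2.813
endloop
endfacet
facet normal -0.364 -0.135 -0.922
outer loop
vertex 3.581 1.452 2.383
vertex 2.503 -0.326 3.07
vertex 2.095 2.52 2.813
endloop
endfacet
facet normal 0.493 0.812 -0.314
outer loop
vertex 2.095 2.52 2.813
vertex 4.244 1.698 4.06
vertex 3.581 1.452 2.383
endloop
endfacet
facet normal 0.791 -0.568 -0.229
outer loop
vertex 3.581 1.452 2.383
vertex 3.165 -0.08 4.747
vertex 2.503 -0.326 3.07
endloop
endfacet
facet normal 0.790 -0.568 -0.229
outer loop
vertex 4.244 1.698 4.06
vertex 3.165 -0.08 4.747
vertex 3.581 1.452 2.383
endloop
endfacet
facet normal -0.498 0.271 0.823
outer loop
vertex 1.164 -0.879 3.943
vertex 1.027 -1.504 4.066
vertex 1.571 -1.236 4.307
endloop
endfacet
facet normal 0.030 0.730 0.683
outer loop
vertex 1.164 -0.879 3.943
vertex 1.571 -1.236 4.307
vertex 1.809 -0.827 3.859
endloop
endfacet
facet normal -0.076 0.997 0.030
outer loop
vertex 1.164 -0.879 3.943
vertex 1.809 -0.827 3.859
vertex 1.413 -0.842 3.342
endloop
endfacet
facet normal -0.671 0.704 -0.235
outer loop
vertex 1.164 -0.879 3.943
vertex 1.413 -0.842 3.342
vertex 0.93 -1.26 3.469
endloop
endfacet
facet normal -0.933 0.255 0.256
outer loop
vertex 1.164 -0.879 3.943
vertex 0.93 -1.26 3.469
vertex 1.027 -1.504 4.066
endloop
endfacet
facet normal 0.642 0.365 0.674
outer loop
vertex 1.809 -0.827 3.859
vertex 1.571 -1.236 4.307
vertex 2.07 -1.42 3.931
endloop
endfacet
facet normal -0.213 -0.378 0.901
outer loop
vertex 1.571 -1.236 4.307
vertex 1.027 -1.504 4.066
vertex 1.587 -1.838 4.058
endloop
endfacet
facet normal -0.914 -0.404 -0.017
outer loop
vertex 1.027 -1.504 4.066
vertex 0.93 -1.26 3.469
vertex 1.191 -1.853 3.541
endloop
endfacet
facet normal -0.491 0.322 -0.809
outer loop
vertex 0.93 -1.26 3.469
vertex 1.413 -0.842 3.342
vertex 1.429 -1.444 3.093
endloop
endfacet
facet normal 0.469 0.796 -0.383
outer loop
vertex 1.413 -0.842 3.342
vertex 1.809 -0.827 3.859
vertex 1.973 -1.176 3.334
endloop
endfacet
facet normal 0.671 -0.704 0.235
outer loop
vertex 1.836 -1.801 3.457
vertex 2.07 -1.42 3.931
vertex 1.587 -1.838 4.058
endloop
endfacet
facet normal 0.076 -0.997 -0.030
outer loop
vertex 1.836 -1.801 3.457
vertex 1.587 -1.838 4.058
vertex 1.191 -1.853 3.541
endloop
endfacet
facet normal -0.030 -0.730 -0.683
outer loop
vertex 1.836 -1.801 3.457
vertex 1.191 -1.853 3.541
vertex 1.429 -1.444 3.093
endloop
endfacet
facet normal 0.498 -0.271 -0.823
outer loop
vertex 1.836 -1.801 3.457
vertex 1.429 -1.444 3.093
vertex 1.973 -1.176 3.334
endloop
endfacet
facet normal 0.933 -0.255 -0.256
outer loop
vertex 1.836 -1.801 3.457
vertex 1.973 -1.176 3.334
vertex 2.07 -1.42 3.931
endloop
endfacet
facet normal 0.491 -0.322 0.809
outer loop
vertex 1.587 -1.838 4.058
vertex 2.07 -1.42 3.931
vertex 1.571 -1.236 4.307
endloop
endfacet
facet normal -0.469 -0.796 0.383
outer loop
vertex 1.191 -1.853 3.541
vertex 1.587 -1.838 4.058
vertex 1.027 -1.504 4.066
endloop
endfacet
facet normal -0.642 -0.365 -0.674
outer loop
vertex 1.429 -1.444 3.093
vertex 1.191 -1.853 3.541
vertex 0.93 -1.26 3.469
endloop
endfacet
facet normal 0.213 0.378 -0.901
outer loop
vertex 1.973 -1.176 3.334
vertex 1.429 -1.444 3.093
vertex 1.413 -0.842 3.342
endloop
endfacet
facet normal 0.914 0.404 0.017
outer loop
vertex 2.07 -1.42 3.931
vertex 1.973 -1.176 3.334
vertex 1.809 -0.827 3.859
endloop
endfacet

endsolid


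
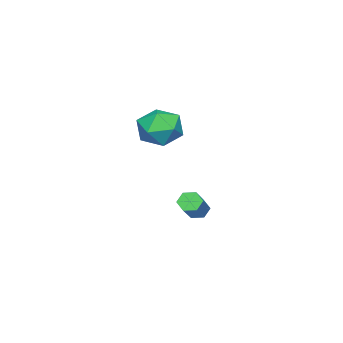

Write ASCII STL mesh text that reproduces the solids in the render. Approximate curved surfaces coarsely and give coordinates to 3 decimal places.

solid 
facet normal -0.201 0.961 0.188
outer loop
vertex 0.514 -2.87 3.053
vertex 0.445 -3.091 4.11
vertex 1.396 -2.808 3.678
endloop
endfacet
facet normal 0.213 0.896 -0.389
outer loop
vertex 0.514 -2.87 3.053
vertex 1.396 -2.808 3.678
vertex 1.462 -3.252 2.692
endloop
endfacet
facet normal -0.132 0.488 -0.863
outer loop
vertex 0.514 -2.87 3.053
vertex 1.462 -3.252 2.692
vertex 0.551 -3.81 2.516
endloop
endfacet
facet normal -0.758 0.301 -0.578
outer loop
vertex 0.514 -2.87 3.053
vertex 0.551 -3.81 2.516
vertex -0.078 -3.711 3.392
endloop
endfacet
facet normal -0.802 0.593 0.072
outer loop
vertex 0.514 -2.87 3.053
vertex -0.078 -3.711 3.392
vertex 0.445 -3.091 4.11
endloop
endfacet
facet normal 0.809 0.555 -0.196
outer loop
vertex 1.462 -3.252 2.692
vertex 1.396 -2.808 3.678
vertex 1.978 -3.709 3.528
endloop
endfacet
facet normal 0.139 0.660 0.738
outer loop
vertex 1.396 -2.808 3.678
vertex 0.445 -3.091 4.11
vertex 1.349 -3.61 4.404
endloop
endfacet
facet normal -0.833 0.066 0.550
outer loop
vertex 0.445 -3.091 4.11
vertex -0.078 -3.711 3.392
vertex 0.438 -4.168 4.228
endloop
endfacet
facet normal -0.762 -0.409 -0.501
outer loop
vertex -0.078 -3.711 3.392
vertex 0.551 -3.81 2.516
vertex 0.504 -4.612 3.242
endloop
endfacet
facet normal 0.251 -0.107 -0.962
outer loop
vertex 0.551 -3.81 2.516
vertex 1.462 -3.252 2.692
vertex 1.455 -4.329 2.81
endloop
endfacet
facet normal 0.758 -0.301 0.578
outer loop
vertex 1.386 -4.55 3.867
vertex 1.978 -3.709 3.528
vertex 1.349 -3.61 4.404
endloop
endfacet
facet normal 0.132 -0.488 0.863
outer loop
vertex 1.386 -4.55 3.867
vertex 1.349 -3.61 4.404
vertex 0.438 -4.168 4.228
endloop
endfacet
facet normal -0.213 -0.896 0.389
outer loop
vertex 1.386 -4.55 3.867
vertex 0.438 -4.168 4.228
vertex 0.504 -4.612 3.242
endloop
endfacet
facet normal 0.201 -0.961 -0.188
outer loop
vertex 1.386 -4.55 3.867
vertex 0.504 -4.612 3.242
vertex 1.455 -4.329 2.81
endloop
endfacet
facet normal 0.802 -0.593 -0.072
outer loop
vertex 1.386 -4.55 3.867
vertex 1.455 -4.329 2.81
vertex 1.978 -3.709 3.528
endloop
endfacet
facet normal 0.762 0.409 0.501
outer loop
vertex 1.349 -3.61 4.404
vertex 1.978 -3.709 3.528
vertex 1.396 -2.808 3.678
endloop
endfacet
facet normal -0.251 0.107 0.962
outer loop
vertex 0.438 -4.168 4.228
vertex 1.349 -3.61 4.404
vertex 0.445 -3.091 4.11
endloop
endfacet
facet normal -0.809 -0.555 0.196
outer loop
vertex 0.504 -4.612 3.242
vertex 0.438 -4.168 4.228
vertex -0.078 -3.711 3.392
endloop
endfacet
facet normal -0.139 -0.660 -0.738
outer loop
vertex 1.455 -4.329 2.81
vertex 0.504 -4.612 3.242
vertex 0.551 -3.81 2.516
endloop
endfacet
facet normal 0.833 -0.066 -0.550
outer loop
vertex 1.978 -3.709 3.528
vertex 1.455 -4.329 2.81
vertex 1.462 -3.252 2.692
endloop
endfacet
facet normal -0.785 -0.242 -0.570
outer loop
vertex -1.286 -3.476 -2.514
vertex -1.631 -3.361 -2.088
vertex -1.491 -2.959 -2.451
endloop
endfacet
facet normal 0.500 0.297 -0.814
outer loop
vertex -1.286 -3.476 -2.514
vertex -1.491 -2.959 -2.451
vertex 0.276 -2.993 -1.378
endloop
endfacet
facet normal 0.500 0.296 -0.814
outer loop
vertex 0.276 -2.993 -1.378
vertex -1.491 -2.959 -2.451
vertex 0.071 -2.476 -1.316
endloop
endfacet
facet normal 0.785 0.243 0.570
outer loop
vertex 0.276 -2.993 -1.378
vertex 0.071 -2.476 -1.316
vertex -0.069 -2.879 -0.952
endloop
endfacet
facet normal -0.785 -0.242 -0.570
outer loop
vertex -1.491 -2.959 -2.451
vertex -1.631 -3.361 -2.088
vertex -1.836 -2.844 -2.025
endloop
endfacet
facet normal -0.067 0.948 -0.311
outer loop
vertex -1.491 -2.959 -2.451
vertex -1.836 -2.844 -2.025
vertex 0.071 -2.476 -1.316
endloop
endfacet
facet normal -0.067 0.948 -0.311
outer loop
vertex 0.071 -2.476 -1.316
vertex -1.836 -2.844 -2.025
vertex -0.275 -2.361 -0.89
endloop
endfacet
facet normal 0.784 0.243 0.571
outer loop
vertex 0.071 -2.476 -1.316
vertex -0.275 -2.361 -0.89
vertex -0.069 -2.879 -0.952
endloop
endfacet
facet normal -0.785 -0.242 -0.571
outer loop
vertex -1.836 -2.844 -2.025
vertex -1.631 -3.361 -2.088
vertex -1.976 -3.247 -1.662
endloop
endfacet
facet normal -0.568 0.651 0.504
outer loop
vertex -1.836 -2.844 -2.025
vertex -1.976 -3.247 -1.662
vertex -0.275 -2.361 -0.89
endloop
endfacet
facet normal -0.568 0.651 0.504
outer loop
vertex -0.275 -2.361 -0.89
vertex -1.976 -3.247 -1.662
vertex -0.414 -2.764 -0.526
endloop
endfacet
facet normal 0.785 0.244 0.570
outer loop
vertex -0.275 -2.361 -0.89
vertex -0.414 -2.764 -0.526
vertex -0.069 -2.879 -0.952
endloop
endfacet
facet normal -0.785 -0.243 -0.570
outer loop
vertex -1.976 -3.247 -1.662
vertex -1.631 -3.361 -2.088
vertex -1.771 -3.764 -1.724
endloop
endfacet
facet normal -0.500 -0.296 0.814
outer loop
vertex -1.976 -3.247 -1.662
vertex -1.771 -3.764 -1.724
vertex -0.414 -2.764 -0.526
endloop
endfacet
facet normal -0.499 -0.297 0.814
outer loop
vertex -0.414 -2.764 -0.526
vertex -1.771 -3.764 -1.724
vertex -0.209 -3.281 -0.589
endloop
endfacet
facet normal 0.785 0.242 0.570
outer loop
vertex -0.414 -2.764 -0.526
vertex -0.209 -3.281 -0.589
vertex -0.069 -2.879 -0.952
endloop
endfacet
facet normal -0.784 -0.243 -0.571
outer loop
vertex -1.771 -3.764 -1.724
vertex -1.631 -3.361 -2.088
vertex -1.425 -3.879 -2.15
endloop
endfacet
facet normal 0.067 -0.948 0.311
outer loop
vertex -1.771 -3.764 -1.724
vertex -1.425 -3.879 -2.15
vertex -0.209 -3.281 -0.589
endloop
endfacet
facet normal 0.068 -0.948 0.311
outer loop
vertex -0.209 -3.281 -0.589
vertex -1.425 -3.879 -2.15
vertex 0.136 -3.396 -1.015
endloop
endfacet
facet normal 0.785 0.242 0.570
outer loop
vertex -0.209 -3.281 -0.589
vertex 0.136 -3.396 -1.015
vertex -0.069 -2.879 -0.952
endloop
endfacet
facet normal -0.785 -0.244 -0.570
outer loop
vertex -1.425 -3.879 -2.15
vertex -1.631 -3.361 -2.088
vertex -1.286 -3.476 -2.514
endloop
endfacet
facet normal 0.568 -0.651 -0.504
outer loop
vertex -1.425 -3.879 -2.15
vertex -1.286 -3.476 -2.514
vertex 0.136 -3.396 -1.015
endloop
endfacet
facet normal 0.568 -0.651 -0.504
outer loop
vertex 0.136 -3.396 -1.015
vertex -1.286 -3.476 -2.514
vertex 0.276 -2.993 -1.378
endloop
endfacet
facet normal 0.785 0.242 0.571
outer loop
vertex 0.136 -3.396 -1.015
vertex 0.276 -2.993 -1.378
vertex -0.069 -2.879 -0.952
endloop
endfacet

endsolid


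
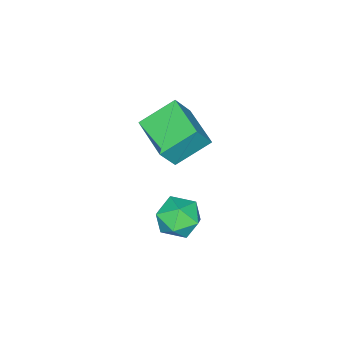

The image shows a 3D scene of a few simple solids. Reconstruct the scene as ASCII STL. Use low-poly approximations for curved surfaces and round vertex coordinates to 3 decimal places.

solid 
facet normal -0.177 0.643 0.745
outer loop
vertex 3.805 0.534 -0.334
vertex 3.143 0.011 -0.04
vertex 3.975 -0.11 0.262
endloop
endfacet
facet normal 0.513 0.652 0.559
outer loop
vertex 3.805 0.534 -0.334
vertex 3.975 -0.11 0.262
vertex 4.538 0.029 -0.417
endloop
endfacet
facet normal 0.552 0.823 -0.134
outer loop
vertex 3.805 0.534 -0.334
vertex 4.538 0.029 -0.417
vertex 4.054 0.236 -1.14
endloop
endfacet
facet normal -0.114 0.920 -0.375
outer loop
vertex 3.805 0.534 -0.334
vertex 4.054 0.236 -1.14
vertex 3.192 0.225 -0.906
endloop
endfacet
facet normal -0.564 0.808 0.168
outer loop
vertex 3.805 0.534 -0.334
vertex 3.192 0.225 -0.906
vertex 3.143 0.011 -0.04
endloop
endfacet
facet normal 0.771 -0.008 0.637
outer loop
vertex 4.538 0.029 -0.417
vertex 3.975 -0.11 0.262
vertex 4.328 -0.805 -0.174
endloop
endfacet
facet normal -0.344 -0.021 0.939
outer loop
vertex 3.975 -0.11 0.262
vertex 3.143 0.011 -0.04
vertex 3.466 -0.816 0.06
endloop
endfacet
facet normal -0.969 0.246 0.006
outer loop
vertex 3.143 0.011 -0.04
vertex 3.192 0.225 -0.906
vertex 2.982 -0.609 -0.663
endloop
endfacet
facet normal -0.242 0.424 -0.873
outer loop
vertex 3.192 0.225 -0.906
vertex 4.054 0.236 -1.14
vertex 3.545 -0.47 -1.342
endloop
endfacet
facet normal 0.834 0.268 -0.482
outer loop
vertex 4.054 0.236 -1.14
vertex 4.538 0.029 -0.417
vertex 4.377 -0.591 -1.04
endloop
endfacet
facet normal 0.114 -0.920 0.375
outer loop
vertex 3.715 -1.114 -0.746
vertex 4.328 -0.805 -0.174
vertex 3.466 -0.816 0.06
endloop
endfacet
facet normal -0.552 -0.823 0.134
outer loop
vertex 3.715 -1.114 -0.746
vertex 3.466 -0.816 0.06
vertex 2.982 -0.609 -0.663
endloop
endfacet
facet normal -0.513 -0.652 -0.559
outer loop
vertex 3.715 -1.114 -0.746
vertex 2.982 -0.609 -0.663
vertex 3.545 -0.47 -1.342
endloop
endfacet
facet normal 0.177 -0.643 -0.745
outer loop
vertex 3.715 -1.114 -0.746
vertex 3.545 -0.47 -1.342
vertex 4.377 -0.591 -1.04
endloop
endfacet
facet normal 0.564 -0.808 -0.168
outer loop
vertex 3.715 -1.114 -0.746
vertex 4.377 -0.591 -1.04
vertex 4.328 -0.805 -0.174
endloop
endfacet
facet normal 0.242 -0.424 0.873
outer loop
vertex 3.466 -0.816 0.06
vertex 4.328 -0.805 -0.174
vertex 3.975 -0.11 0.262
endloop
endfacet
facet normal -0.834 -0.268 0.482
outer loop
vertex 2.982 -0.609 -0.663
vertex 3.466 -0.816 0.06
vertex 3.143 0.011 -0.04
endloop
endfacet
facet normal -0.771 0.008 -0.637
outer loop
vertex 3.545 -0.47 -1.342
vertex 2.982 -0.609 -0.663
vertex 3.192 0.225 -0.906
endloop
endfacet
facet normal 0.344 0.021 -0.939
outer loop
vertex 4.377 -0.591 -1.04
vertex 3.545 -0.47 -1.342
vertex 4.054 0.236 -1.14
endloop
endfacet
facet normal 0.969 -0.246 -0.006
outer loop
vertex 4.328 -0.805 -0.174
vertex 4.377 -0.591 -1.04
vertex 4.538 0.029 -0.417
endloop
endfacet
facet normal -0.506 0.160 -0.848
outer loop
vertex -1.257 -3.153 -0.567
vertex -0.382 -1.645 -0.805
vertex -0.116 -3.947 -1.397
endloop
endfacet
facet normal -0.498 -0.857 0.135
outer loop
vertex 0.542 -4.155 -0.295
vertex -1.257 -3.153 -0.567
vertex -0.116 -3.947 -1.397
endloop
endfacet
facet normal -0.505 0.160 -0.848
outer loop
vertex -0.116 -3.947 -1.397
vertex -0.382 -1.645 -0.805
vertex 0.76 -2.439 -1.635
endloop
endfacet
facet normal 0.704 -0.490 -0.513
outer loop
vertex 0.76 -2.439 -1.635
vertex 0.542 -4.155 -0.295
vertex -0.116 -3.947 -1.397
endloop
endfacet
facet normal -0.705 0.490 0.513
outer loop
vertex -1.257 -3.153 -0.567
vertex 0.276 -1.853 0.297
vertex -0.382 -1.645 -0.805
endloop
endfacet
facet normal -0.498 -0.857 0.135
outer loop
vertex -0.6 -3.361 0.535
vertex -1.257 -3.153 -0.567
vertex 0.542 -4.155 -0.295
endloop
endfacet
facet normal -0.705 0.490 0.513
outer loop
vertex -0.6 -3.361 0.535
vertex 0.276 -1.853 0.297
vertex -1.257 -3.153 -0.567
endloop
endfacet
facet normal 0.497 0.857 -0.135
outer loop
vertex -0.382 -1.645 -0.805
vertex 0.276 -1.853 0.297
vertex 0.76 -2.439 -1.635
endloop
endfacet
facet normal 0.705 -0.490 -0.513
outer loop
vertex 1.417 -2.647 -0.533
vertex 0.542 -4.155 -0.295
vertex 0.76 -2.439 -1.635
endloop
endfacet
facet normal 0.498 0.857 -0.135
outer loop
vertex 0.76 -2.439 -1.635
vertex 0.276 -1.853 0.297
vertex 1.417 -2.647 -0.533
endloop
endfacet
facet normal 0.505 -0.159 0.848
outer loop
vertex 1.417 -2.647 -0.533
vertex -0.6 -3.361 0.535
vertex 0.542 -4.155 -0.295
endloop
endfacet
facet normal 0.506 -0.160 0.848
outer loop
vertex 0.276 -1.853 0.297
vertex -0.6 -3.361 0.535
vertex 1.417 -2.647 -0.533
endloop
endfacet

endsolid


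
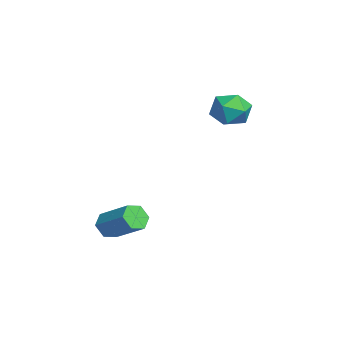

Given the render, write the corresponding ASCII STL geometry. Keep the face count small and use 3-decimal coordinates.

solid 
facet normal 0.420 0.896 -0.144
outer loop
vertex -0.307 4.68 1.38
vertex -0.765 5.052 2.363
vertex 0.273 4.566 2.362
endloop
endfacet
facet normal 0.815 0.379 -0.438
outer loop
vertex -0.307 4.68 1.38
vertex 0.273 4.566 2.362
vertex 0.262 3.71 1.6
endloop
endfacet
facet normal 0.409 0.033 -0.912
outer loop
vertex -0.307 4.68 1.38
vertex 0.262 3.71 1.6
vertex -0.782 3.667 1.13
endloop
endfacet
facet normal -0.237 0.336 -0.912
outer loop
vertex -0.307 4.68 1.38
vertex -0.782 3.667 1.13
vertex -1.417 4.497 1.601
endloop
endfacet
facet normal -0.230 0.870 -0.436
outer loop
vertex -0.307 4.68 1.38
vertex -1.417 4.497 1.601
vertex -0.765 5.052 2.363
endloop
endfacet
facet normal 0.994 -0.081 0.077
outer loop
vertex 0.262 3.71 1.6
vertex 0.273 4.566 2.362
vertex 0.157 3.483 2.719
endloop
endfacet
facet normal 0.354 0.755 0.552
outer loop
vertex 0.273 4.566 2.362
vertex -0.765 5.052 2.363
vertex -0.478 4.313 3.19
endloop
endfacet
facet normal -0.698 0.712 0.079
outer loop
vertex -0.765 5.052 2.363
vertex -1.417 4.497 1.601
vertex -1.522 4.27 2.72
endloop
endfacet
facet normal -0.709 -0.151 -0.689
outer loop
vertex -1.417 4.497 1.601
vertex -0.782 3.667 1.13
vertex -1.533 3.414 1.958
endloop
endfacet
facet normal 0.337 -0.641 -0.690
outer loop
vertex -0.782 3.667 1.13
vertex 0.262 3.71 1.6
vertex -0.495 2.928 1.957
endloop
endfacet
facet normal 0.237 -0.336 0.912
outer loop
vertex -0.953 3.3 2.94
vertex 0.157 3.483 2.719
vertex -0.478 4.313 3.19
endloop
endfacet
facet normal -0.409 -0.033 0.912
outer loop
vertex -0.953 3.3 2.94
vertex -0.478 4.313 3.19
vertex -1.522 4.27 2.72
endloop
endfacet
facet normal -0.815 -0.379 0.438
outer loop
vertex -0.953 3.3 2.94
vertex -1.522 4.27 2.72
vertex -1.533 3.414 1.958
endloop
endfacet
facet normal -0.420 -0.896 0.144
outer loop
vertex -0.953 3.3 2.94
vertex -1.533 3.414 1.958
vertex -0.495 2.928 1.957
endloop
endfacet
facet normal 0.230 -0.870 0.436
outer loop
vertex -0.953 3.3 2.94
vertex -0.495 2.928 1.957
vertex 0.157 3.483 2.719
endloop
endfacet
facet normal 0.709 0.151 0.689
outer loop
vertex -0.478 4.313 3.19
vertex 0.157 3.483 2.719
vertex 0.273 4.566 2.362
endloop
endfacet
facet normal -0.337 0.641 0.690
outer loop
vertex -1.522 4.27 2.72
vertex -0.478 4.313 3.19
vertex -0.765 5.052 2.363
endloop
endfacet
facet normal -0.994 0.081 -0.077
outer loop
vertex -1.533 3.414 1.958
vertex -1.522 4.27 2.72
vertex -1.417 4.497 1.601
endloop
endfacet
facet normal -0.354 -0.755 -0.552
outer loop
vertex -0.495 2.928 1.957
vertex -1.533 3.414 1.958
vertex -0.782 3.667 1.13
endloop
endfacet
facet normal 0.698 -0.712 -0.079
outer loop
vertex 0.157 3.483 2.719
vertex -0.495 2.928 1.957
vertex 0.262 3.71 1.6
endloop
endfacet
facet normal -0.619 -0.575 -0.535
outer loop
vertex 3.417 -2.846 -3.435
vertex 3.024 -2.203 -3.671
vertex 3.636 -2.468 -4.094
endloop
endfacet
facet normal 0.736 -0.663 -0.136
outer loop
vertex 3.417 -2.846 -3.435
vertex 3.636 -2.468 -4.094
vertex 4.69 -1.66 -2.332
endloop
endfacet
facet normal 0.736 -0.663 -0.136
outer loop
vertex 4.69 -1.66 -2.332
vertex 3.636 -2.468 -4.094
vertex 4.909 -1.282 -2.991
endloop
endfacet
facet normal 0.618 0.576 0.536
outer loop
vertex 4.69 -1.66 -2.332
vertex 4.909 -1.282 -2.991
vertex 4.296 -1.017 -2.569
endloop
endfacet
facet normal -0.619 -0.575 -0.535
outer loop
vertex 3.636 -2.468 -4.094
vertex 3.024 -2.203 -3.671
vertex 3.243 -1.826 -4.33
endloop
endfacet
facet normal 0.608 0.082 -0.790
outer loop
vertex 3.636 -2.468 -4.094
vertex 3.243 -1.826 -4.33
vertex 4.909 -1.282 -2.991
endloop
endfacet
facet normal 0.608 0.083 -0.790
outer loop
vertex 4.909 -1.282 -2.991
vertex 3.243 -1.826 -4.33
vertex 4.515 -0.64 -3.227
endloop
endfacet
facet normal 0.618 0.576 0.536
outer loop
vertex 4.909 -1.282 -2.991
vertex 4.515 -0.64 -3.227
vertex 4.296 -1.017 -2.569
endloop
endfacet
facet normal -0.618 -0.576 -0.535
outer loop
vertex 3.243 -1.826 -4.33
vertex 3.024 -2.203 -3.671
vertex 2.63 -1.56 -3.908
endloop
endfacet
facet normal -0.127 0.745 -0.655
outer loop
vertex 3.243 -1.826 -4.33
vertex 2.63 -1.56 -3.908
vertex 4.515 -0.64 -3.227
endloop
endfacet
facet normal -0.127 0.745 -0.654
outer loop
vertex 4.515 -0.64 -3.227
vertex 2.63 -1.56 -3.908
vertex 3.903 -0.374 -2.805
endloop
endfacet
facet normal 0.619 0.575 0.535
outer loop
vertex 4.515 -0.64 -3.227
vertex 3.903 -0.374 -2.805
vertex 4.296 -1.017 -2.569
endloop
endfacet
facet normal -0.618 -0.576 -0.536
outer loop
vertex 2.63 -1.56 -3.908
vertex 3.024 -2.203 -3.671
vertex 2.411 -1.938 -3.249
endloop
endfacet
facet normal -0.736 0.663 0.136
outer loop
vertex 2.63 -1.56 -3.908
vertex 2.411 -1.938 -3.249
vertex 3.903 -0.374 -2.805
endloop
endfacet
facet normal -0.736 0.663 0.136
outer loop
vertex 3.903 -0.374 -2.805
vertex 2.411 -1.938 -3.249
vertex 3.684 -0.752 -2.146
endloop
endfacet
facet normal 0.619 0.575 0.535
outer loop
vertex 3.903 -0.374 -2.805
vertex 3.684 -0.752 -2.146
vertex 4.296 -1.017 -2.569
endloop
endfacet
facet normal -0.618 -0.576 -0.536
outer loop
vertex 2.411 -1.938 -3.249
vertex 3.024 -2.203 -3.671
vertex 2.805 -2.58 -3.013
endloop
endfacet
facet normal -0.608 -0.082 0.790
outer loop
vertex 2.411 -1.938 -3.249
vertex 2.805 -2.58 -3.013
vertex 3.684 -0.752 -2.146
endloop
endfacet
facet normal -0.608 -0.082 0.790
outer loop
vertex 3.684 -0.752 -2.146
vertex 2.805 -2.58 -3.013
vertex 4.077 -1.394 -1.91
endloop
endfacet
facet normal 0.619 0.575 0.535
outer loop
vertex 3.684 -0.752 -2.146
vertex 4.077 -1.394 -1.91
vertex 4.296 -1.017 -2.569
endloop
endfacet
facet normal -0.619 -0.575 -0.535
outer loop
vertex 2.805 -2.58 -3.013
vertex 3.024 -2.203 -3.671
vertex 3.417 -2.846 -3.435
endloop
endfacet
facet normal 0.127 -0.745 0.654
outer loop
vertex 2.805 -2.58 -3.013
vertex 3.417 -2.846 -3.435
vertex 4.077 -1.394 -1.91
endloop
endfacet
facet normal 0.127 -0.745 0.655
outer loop
vertex 4.077 -1.394 -1.91
vertex 3.417 -2.846 -3.435
vertex 4.69 -1.66 -2.332
endloop
endfacet
facet normal 0.618 0.576 0.535
outer loop
vertex 4.077 -1.394 -1.91
vertex 4.69 -1.66 -2.332
vertex 4.296 -1.017 -2.569
endloop
endfacet

endsolid


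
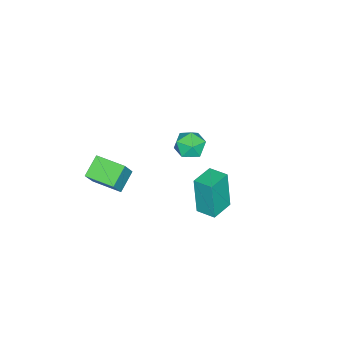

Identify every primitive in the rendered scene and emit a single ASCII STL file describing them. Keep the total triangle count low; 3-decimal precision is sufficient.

solid 
facet normal -0.979 0.188 -0.082
outer loop
vertex -0.873 -0.807 0.151
vertex -0.72 0.049 0.284
vertex -0.677 -0.566 -1.632
endloop
endfacet
facet normal -0.174 -0.973 -0.151
outer loop
vertex 0.38 -0.769 -1.544
vertex -0.873 -0.807 0.151
vertex -0.677 -0.566 -1.632
endloop
endfacet
facet normal -0.979 0.188 -0.082
outer loop
vertex -0.677 -0.566 -1.632
vertex -0.72 0.049 0.284
vertex -0.524 0.29 -1.499
endloop
endfacet
facet normal 0.108 0.134 -0.985
outer loop
vertex -0.524 0.29 -1.499
vertex 0.38 -0.769 -1.544
vertex -0.677 -0.566 -1.632
endloop
endfacet
facet normal -0.108 -0.134 0.985
outer loop
vertex -0.873 -0.807 0.151
vertex 0.337 -0.154 0.372
vertex -0.72 0.049 0.284
endloop
endfacet
facet normal -0.174 -0.973 -0.151
outer loop
vertex 0.184 -1.01 0.239
vertex -0.873 -0.807 0.151
vertex 0.38 -0.769 -1.544
endloop
endfacet
facet normal -0.108 -0.134 0.985
outer loop
vertex 0.184 -1.01 0.239
vertex 0.337 -0.154 0.372
vertex -0.873 -0.807 0.151
endloop
endfacet
facet normal 0.174 0.973 0.151
outer loop
vertex -0.72 0.049 0.284
vertex 0.337 -0.154 0.372
vertex -0.524 0.29 -1.499
endloop
endfacet
facet normal 0.108 0.134 -0.985
outer loop
vertex 0.533 0.087 -1.411
vertex 0.38 -0.769 -1.544
vertex -0.524 0.29 -1.499
endloop
endfacet
facet normal 0.174 0.973 0.151
outer loop
vertex -0.524 0.29 -1.499
vertex 0.337 -0.154 0.372
vertex 0.533 0.087 -1.411
endloop
endfacet
facet normal 0.979 -0.188 0.082
outer loop
vertex 0.533 0.087 -1.411
vertex 0.184 -1.01 0.239
vertex 0.38 -0.769 -1.544
endloop
endfacet
facet normal 0.979 -0.188 0.082
outer loop
vertex 0.337 -0.154 0.372
vertex 0.184 -1.01 0.239
vertex 0.533 0.087 -1.411
endloop
endfacet
facet normal 0.416 -0.056 0.908
outer loop
vertex -2.535 -2.358 -0.773
vertex -3.161 -2.714 -0.508
vertex -2.581 -3.124 -0.799
endloop
endfacet
facet normal 0.914 -0.068 0.399
outer loop
vertex -2.535 -2.358 -0.773
vertex -2.581 -3.124 -0.799
vertex -2.292 -2.737 -1.395
endloop
endfacet
facet normal 0.850 0.527 0.010
outer loop
vertex -2.535 -2.358 -0.773
vertex -2.292 -2.737 -1.395
vertex -2.694 -2.088 -1.474
endloop
endfacet
facet normal 0.311 0.908 0.279
outer loop
vertex -2.535 -2.358 -0.773
vertex -2.694 -2.088 -1.474
vertex -3.231 -2.073 -0.925
endloop
endfacet
facet normal 0.042 0.548 0.835
outer loop
vertex -2.535 -2.358 -0.773
vertex -3.231 -2.073 -0.925
vertex -3.161 -2.714 -0.508
endloop
endfacet
facet normal 0.780 -0.625 -0.028
outer loop
vertex -2.292 -2.737 -1.395
vertex -2.581 -3.124 -0.799
vertex -2.769 -3.327 -1.515
endloop
endfacet
facet normal -0.027 -0.604 0.797
outer loop
vertex -2.581 -3.124 -0.799
vertex -3.161 -2.714 -0.508
vertex -3.306 -3.312 -0.966
endloop
endfacet
facet normal -0.632 0.373 0.679
outer loop
vertex -3.161 -2.714 -0.508
vertex -3.231 -2.073 -0.925
vertex -3.708 -2.663 -1.045
endloop
endfacet
facet normal -0.197 0.956 -0.219
outer loop
vertex -3.231 -2.073 -0.925
vertex -2.694 -2.088 -1.474
vertex -3.419 -2.276 -1.641
endloop
endfacet
facet normal 0.675 0.338 -0.656
outer loop
vertex -2.694 -2.088 -1.474
vertex -2.292 -2.737 -1.395
vertex -2.839 -2.686 -1.932
endloop
endfacet
facet normal -0.311 -0.908 -0.279
outer loop
vertex -3.465 -3.042 -1.667
vertex -2.769 -3.327 -1.515
vertex -3.306 -3.312 -0.966
endloop
endfacet
facet normal -0.850 -0.527 -0.010
outer loop
vertex -3.465 -3.042 -1.667
vertex -3.306 -3.312 -0.966
vertex -3.708 -2.663 -1.045
endloop
endfacet
facet normal -0.914 0.068 -0.399
outer loop
vertex -3.465 -3.042 -1.667
vertex -3.708 -2.663 -1.045
vertex -3.419 -2.276 -1.641
endloop
endfacet
facet normal -0.416 0.056 -0.908
outer loop
vertex -3.465 -3.042 -1.667
vertex -3.419 -2.276 -1.641
vertex -2.839 -2.686 -1.932
endloop
endfacet
facet normal -0.042 -0.548 -0.835
outer loop
vertex -3.465 -3.042 -1.667
vertex -2.839 -2.686 -1.932
vertex -2.769 -3.327 -1.515
endloop
endfacet
facet normal 0.197 -0.956 0.219
outer loop
vertex -3.306 -3.312 -0.966
vertex -2.769 -3.327 -1.515
vertex -2.581 -3.124 -0.799
endloop
endfacet
facet normal -0.675 -0.338 0.656
outer loop
vertex -3.708 -2.663 -1.045
vertex -3.306 -3.312 -0.966
vertex -3.161 -2.714 -0.508
endloop
endfacet
facet normal -0.780 0.625 0.028
outer loop
vertex -3.419 -2.276 -1.641
vertex -3.708 -2.663 -1.045
vertex -3.231 -2.073 -0.925
endloop
endfacet
facet normal 0.027 0.604 -0.797
outer loop
vertex -2.839 -2.686 -1.932
vertex -3.419 -2.276 -1.641
vertex -2.694 -2.088 -1.474
endloop
endfacet
facet normal 0.632 -0.373 -0.679
outer loop
vertex -2.769 -3.327 -1.515
vertex -2.839 -2.686 -1.932
vertex -2.292 -2.737 -1.395
endloop
endfacet
facet normal -0.522 0.011 -0.853
outer loop
vertex 1.496 -4.31 1.313
vertex 1.563 -3.022 1.288
vertex 2.373 -4.366 0.776
endloop
endfacet
facet normal -0.052 -0.998 0.019
outer loop
vertex 2.957 -4.378 1.732
vertex 1.496 -4.31 1.313
vertex 2.373 -4.366 0.776
endloop
endfacet
facet normal -0.522 0.011 -0.853
outer loop
vertex 2.373 -4.366 0.776
vertex 1.563 -3.022 1.288
vertex 2.44 -3.078 0.751
endloop
endfacet
facet normal 0.852 -0.054 -0.521
outer loop
vertex 2.44 -3.078 0.751
vertex 2.957 -4.378 1.732
vertex 2.373 -4.366 0.776
endloop
endfacet
facet normal -0.852 0.054 0.521
outer loop
vertex 1.496 -4.31 1.313
vertex 2.147 -3.034 2.244
vertex 1.563 -3.022 1.288
endloop
endfacet
facet normal -0.052 -0.998 0.019
outer loop
vertex 2.08 -4.322 2.269
vertex 1.496 -4.31 1.313
vertex 2.957 -4.378 1.732
endloop
endfacet
facet normal -0.852 0.054 0.521
outer loop
vertex 2.08 -4.322 2.269
vertex 2.147 -3.034 2.244
vertex 1.496 -4.31 1.313
endloop
endfacet
facet normal 0.052 0.998 -0.019
outer loop
vertex 1.563 -3.022 1.288
vertex 2.147 -3.034 2.244
vertex 2.44 -3.078 0.751
endloop
endfacet
facet normal 0.852 -0.054 -0.521
outer loop
vertex 3.024 -3.09 1.707
vertex 2.957 -4.378 1.732
vertex 2.44 -3.078 0.751
endloop
endfacet
facet normal 0.052 0.998 -0.019
outer loop
vertex 2.44 -3.078 0.751
vertex 2.147 -3.034 2.244
vertex 3.024 -3.09 1.707
endloop
endfacet
facet normal 0.522 -0.011 0.853
outer loop
vertex 3.024 -3.09 1.707
vertex 2.08 -4.322 2.269
vertex 2.957 -4.378 1.732
endloop
endfacet
facet normal 0.522 -0.011 0.853
outer loop
vertex 2.147 -3.034 2.244
vertex 2.08 -4.322 2.269
vertex 3.024 -3.09 1.707
endloop
endfacet

endsolid


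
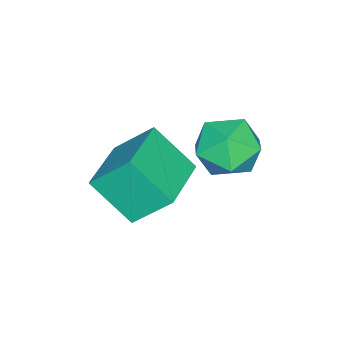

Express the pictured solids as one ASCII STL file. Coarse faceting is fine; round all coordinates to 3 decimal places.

solid 
facet normal -0.977 -0.161 -0.137
outer loop
vertex -2.478 -4.154 0.531
vertex -2.52 -2.806 -0.75
vertex -2.123 -5.287 -0.672
endloop
endfacet
facet normal 0.023 -0.724 0.689
outer loop
vertex -0.1 -4.954 -0.39
vertex -2.478 -4.154 0.531
vertex -2.123 -5.287 -0.672
endloop
endfacet
facet normal -0.978 -0.161 -0.136
outer loop
vertex -2.123 -5.287 -0.672
vertex -2.52 -2.806 -0.75
vertex -2.166 -3.939 -1.954
endloop
endfacet
facet normal 0.210 -0.670 -0.712
outer loop
vertex -2.166 -3.939 -1.954
vertex -0.1 -4.954 -0.39
vertex -2.123 -5.287 -0.672
endloop
endfacet
facet normal -0.210 0.670 0.712
outer loop
vertex -2.478 -4.154 0.531
vertex -0.497 -2.473 -0.468
vertex -2.52 -2.806 -0.75
endloop
endfacet
facet normal 0.023 -0.725 0.689
outer loop
vertex -0.454 -3.821 0.814
vertex -2.478 -4.154 0.531
vertex -0.1 -4.954 -0.39
endloop
endfacet
facet normal -0.210 0.670 0.712
outer loop
vertex -0.454 -3.821 0.814
vertex -0.497 -2.473 -0.468
vertex -2.478 -4.154 0.531
endloop
endfacet
facet normal -0.023 0.725 -0.689
outer loop
vertex -2.52 -2.806 -0.75
vertex -0.497 -2.473 -0.468
vertex -2.166 -3.939 -1.954
endloop
endfacet
facet normal 0.210 -0.670 -0.712
outer loop
vertex -0.142 -3.606 -1.671
vertex -0.1 -4.954 -0.39
vertex -2.166 -3.939 -1.954
endloop
endfacet
facet normal -0.023 0.724 -0.689
outer loop
vertex -2.166 -3.939 -1.954
vertex -0.497 -2.473 -0.468
vertex -0.142 -3.606 -1.671
endloop
endfacet
facet normal 0.978 0.160 0.137
outer loop
vertex -0.142 -3.606 -1.671
vertex -0.454 -3.821 0.814
vertex -0.1 -4.954 -0.39
endloop
endfacet
facet normal 0.977 0.161 0.137
outer loop
vertex -0.497 -2.473 -0.468
vertex -0.454 -3.821 0.814
vertex -0.142 -3.606 -1.671
endloop
endfacet
facet normal -0.351 0.907 -0.233
outer loop
vertex -1.992 -0.818 0.424
vertex -2.927 -1.035 0.99
vertex -2.059 -0.566 1.508
endloop
endfacet
facet normal 0.360 0.913 -0.190
outer loop
vertex -1.992 -0.818 0.424
vertex -2.059 -0.566 1.508
vertex -1.127 -1.019 1.098
endloop
endfacet
facet normal 0.614 0.436 -0.658
outer loop
vertex -1.992 -0.818 0.424
vertex -1.127 -1.019 1.098
vertex -1.42 -1.769 0.327
endloop
endfacet
facet normal 0.058 0.136 -0.989
outer loop
vertex -1.992 -0.818 0.424
vertex -1.42 -1.769 0.327
vertex -2.532 -1.779 0.26
endloop
endfacet
facet normal -0.539 0.427 -0.726
outer loop
vertex -1.992 -0.818 0.424
vertex -2.532 -1.779 0.26
vertex -2.927 -1.035 0.99
endloop
endfacet
facet normal 0.544 0.698 0.465
outer loop
vertex -1.127 -1.019 1.098
vertex -2.059 -0.566 1.508
vertex -1.528 -1.361 2.08
endloop
endfacet
facet normal -0.608 0.688 0.396
outer loop
vertex -2.059 -0.566 1.508
vertex -2.927 -1.035 0.99
vertex -2.64 -1.371 2.013
endloop
endfacet
facet normal -0.911 -0.088 -0.403
outer loop
vertex -2.927 -1.035 0.99
vertex -2.532 -1.779 0.26
vertex -2.933 -2.121 1.242
endloop
endfacet
facet normal 0.055 -0.559 -0.828
outer loop
vertex -2.532 -1.779 0.26
vertex -1.42 -1.769 0.327
vertex -2.001 -2.574 0.832
endloop
endfacet
facet normal 0.954 -0.073 -0.292
outer loop
vertex -1.42 -1.769 0.327
vertex -1.127 -1.019 1.098
vertex -1.133 -2.105 1.35
endloop
endfacet
facet normal -0.058 -0.136 0.989
outer loop
vertex -2.068 -2.322 1.916
vertex -1.528 -1.361 2.08
vertex -2.64 -1.371 2.013
endloop
endfacet
facet normal -0.614 -0.436 0.658
outer loop
vertex -2.068 -2.322 1.916
vertex -2.64 -1.371 2.013
vertex -2.933 -2.121 1.242
endloop
endfacet
facet normal -0.360 -0.913 0.190
outer loop
vertex -2.068 -2.322 1.916
vertex -2.933 -2.121 1.242
vertex -2.001 -2.574 0.832
endloop
endfacet
facet normal 0.351 -0.907 0.233
outer loop
vertex -2.068 -2.322 1.916
vertex -2.001 -2.574 0.832
vertex -1.133 -2.105 1.35
endloop
endfacet
facet normal 0.539 -0.427 0.726
outer loop
vertex -2.068 -2.322 1.916
vertex -1.133 -2.105 1.35
vertex -1.528 -1.361 2.08
endloop
endfacet
facet normal -0.055 0.559 0.828
outer loop
vertex -2.64 -1.371 2.013
vertex -1.528 -1.361 2.08
vertex -2.059 -0.566 1.508
endloop
endfacet
facet normal -0.954 0.073 0.292
outer loop
vertex -2.933 -2.121 1.242
vertex -2.64 -1.371 2.013
vertex -2.927 -1.035 0.99
endloop
endfacet
facet normal -0.544 -0.698 -0.465
outer loop
vertex -2.001 -2.574 0.832
vertex -2.933 -2.121 1.242
vertex -2.532 -1.779 0.26
endloop
endfacet
facet normal 0.608 -0.688 -0.396
outer loop
vertex -1.133 -2.105 1.35
vertex -2.001 -2.574 0.832
vertex -1.42 -1.769 0.327
endloop
endfacet
facet normal 0.911 0.088 0.403
outer loop
vertex -1.528 -1.361 2.08
vertex -1.133 -2.105 1.35
vertex -1.127 -1.019 1.098
endloop
endfacet

endsolid


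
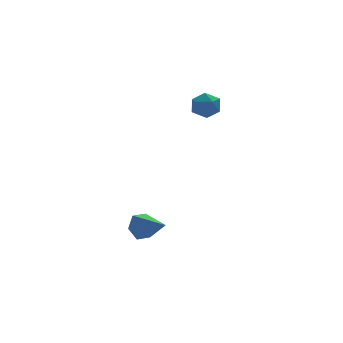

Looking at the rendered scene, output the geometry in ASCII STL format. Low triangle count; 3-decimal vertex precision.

solid 
facet normal -0.160 0.987 0.033
outer loop
vertex 3.514 4.379 0.936
vertex 3.21 4.311 1.497
vertex 3.843 4.414 1.485
endloop
endfacet
facet normal 0.443 0.838 -0.319
outer loop
vertex 3.514 4.379 0.936
vertex 3.843 4.414 1.485
vertex 4.087 4.095 0.985
endloop
endfacet
facet normal 0.279 0.413 -0.867
outer loop
vertex 3.514 4.379 0.936
vertex 4.087 4.095 0.985
vertex 3.605 3.795 0.687
endloop
endfacet
facet normal -0.425 0.298 -0.855
outer loop
vertex 3.514 4.379 0.936
vertex 3.605 3.795 0.687
vertex 3.063 3.928 1.003
endloop
endfacet
facet normal -0.697 0.652 -0.298
outer loop
vertex 3.514 4.379 0.936
vertex 3.063 3.928 1.003
vertex 3.21 4.311 1.497
endloop
endfacet
facet normal 0.871 0.476 0.122
outer loop
vertex 4.087 4.095 0.985
vertex 3.843 4.414 1.485
vertex 4.137 3.852 1.577
endloop
endfacet
facet normal -0.103 0.716 0.690
outer loop
vertex 3.843 4.414 1.485
vertex 3.21 4.311 1.497
vertex 3.595 3.985 1.893
endloop
endfacet
facet normal -0.973 0.175 0.154
outer loop
vertex 3.21 4.311 1.497
vertex 3.063 3.928 1.003
vertex 3.113 3.685 1.595
endloop
endfacet
facet normal -0.533 -0.401 -0.745
outer loop
vertex 3.063 3.928 1.003
vertex 3.605 3.795 0.687
vertex 3.357 3.366 1.095
endloop
endfacet
facet normal 0.607 -0.214 -0.766
outer loop
vertex 3.605 3.795 0.687
vertex 4.087 4.095 0.985
vertex 3.99 3.469 1.083
endloop
endfacet
facet normal 0.425 -0.298 0.855
outer loop
vertex 3.686 3.401 1.644
vertex 4.137 3.852 1.577
vertex 3.595 3.985 1.893
endloop
endfacet
facet normal -0.279 -0.413 0.867
outer loop
vertex 3.686 3.401 1.644
vertex 3.595 3.985 1.893
vertex 3.113 3.685 1.595
endloop
endfacet
facet normal -0.443 -0.838 0.319
outer loop
vertex 3.686 3.401 1.644
vertex 3.113 3.685 1.595
vertex 3.357 3.366 1.095
endloop
endfacet
facet normal 0.160 -0.987 -0.033
outer loop
vertex 3.686 3.401 1.644
vertex 3.357 3.366 1.095
vertex 3.99 3.469 1.083
endloop
endfacet
facet normal 0.697 -0.652 0.298
outer loop
vertex 3.686 3.401 1.644
vertex 3.99 3.469 1.083
vertex 4.137 3.852 1.577
endloop
endfacet
facet normal 0.533 0.401 0.745
outer loop
vertex 3.595 3.985 1.893
vertex 4.137 3.852 1.577
vertex 3.843 4.414 1.485
endloop
endfacet
facet normal -0.607 0.214 0.766
outer loop
vertex 3.113 3.685 1.595
vertex 3.595 3.985 1.893
vertex 3.21 4.311 1.497
endloop
endfacet
facet normal -0.871 -0.476 -0.122
outer loop
vertex 3.357 3.366 1.095
vertex 3.113 3.685 1.595
vertex 3.063 3.928 1.003
endloop
endfacet
facet normal 0.103 -0.716 -0.690
outer loop
vertex 3.99 3.469 1.083
vertex 3.357 3.366 1.095
vertex 3.605 3.795 0.687
endloop
endfacet
facet normal 0.973 -0.175 -0.154
outer loop
vertex 4.137 3.852 1.577
vertex 3.99 3.469 1.083
vertex 4.087 4.095 0.985
endloop
endfacet
facet normal -0.428 0.827 -0.365
outer loop
vertex 0.717 2.259 -3.175
vertex 0.442 1.917 -3.627
vertex 0.148 2.008 -3.077
endloop
endfacet
facet normal 0.150 0.045 0.988
outer loop
vertex 0.717 2.259 -3.175
vertex 0.148 2.008 -3.077
vertex 0.998 0.843 -3.153
endloop
endfacet
facet normal -0.427 0.827 -0.365
outer loop
vertex 0.148 2.008 -3.077
vertex 0.442 1.917 -3.627
vertex -0.128 1.666 -3.529
endloop
endfacet
facet normal -0.563 -0.456 0.689
outer loop
vertex 0.148 2.008 -3.077
vertex -0.128 1.666 -3.529
vertex 0.998 0.843 -3.153
endloop
endfacet
facet normal -0.427 0.828 -0.364
outer loop
vertex -0.128 1.666 -3.529
vertex 0.442 1.917 -3.627
vertex 0.166 1.576 -4.079
endloop
endfacet
facet normal -0.548 -0.822 -0.158
outer loop
vertex -0.128 1.666 -3.529
vertex 0.166 1.576 -4.079
vertex 0.998 0.843 -3.153
endloop
endfacet
facet normal -0.427 0.828 -0.364
outer loop
vertex 0.166 1.576 -4.079
vertex 0.442 1.917 -3.627
vertex 0.736 1.827 -4.177
endloop
endfacet
facet normal 0.181 -0.686 -0.705
outer loop
vertex 0.166 1.576 -4.079
vertex 0.736 1.827 -4.177
vertex 0.998 0.843 -3.153
endloop
endfacet
facet normal -0.429 0.827 -0.364
outer loop
vertex 0.736 1.827 -4.177
vertex 0.442 1.917 -3.627
vertex 1.011 2.169 -3.725
endloop
endfacet
facet normal 0.895 -0.184 -0.406
outer loop
vertex 0.736 1.827 -4.177
vertex 1.011 2.169 -3.725
vertex 0.998 0.843 -3.153
endloop
endfacet
facet normal -0.429 0.827 -0.364
outer loop
vertex 1.011 2.169 -3.725
vertex 0.442 1.917 -3.627
vertex 0.717 2.259 -3.175
endloop
endfacet
facet normal 0.879 0.181 0.440
outer loop
vertex 1.011 2.169 -3.725
vertex 0.717 2.259 -3.175
vertex 0.998 0.843 -3.153
endloop
endfacet

endsolid
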